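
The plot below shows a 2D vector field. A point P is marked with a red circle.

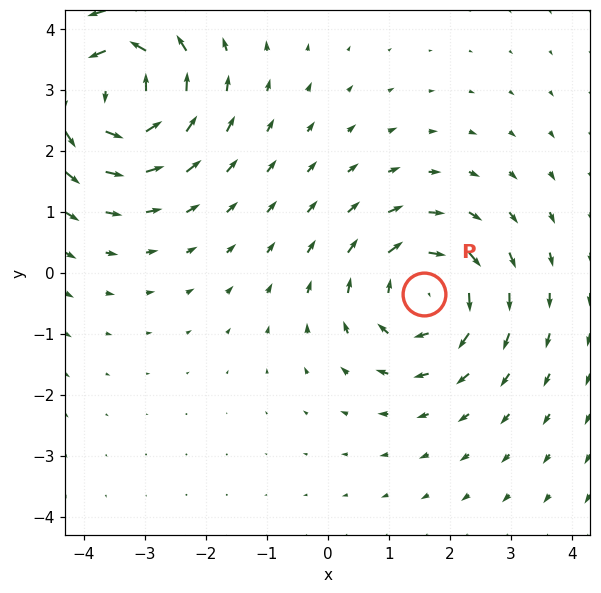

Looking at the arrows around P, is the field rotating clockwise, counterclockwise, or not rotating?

Near P at (1.6, -0.4) the arrows circulate clockwise. The curl (z-component) there is about -4; negative curl means clockwise rotation.

clockwise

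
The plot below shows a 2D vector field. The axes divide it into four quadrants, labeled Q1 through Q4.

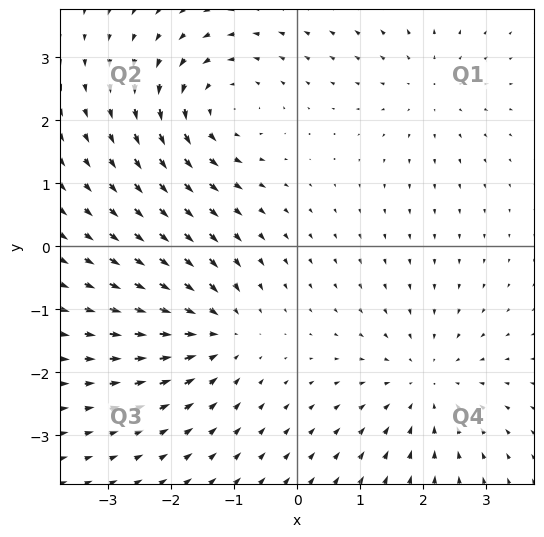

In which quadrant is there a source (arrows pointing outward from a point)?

Q1

The source sits at approximately (2.1, 2.5), which lies in quadrant Q1. The divergence there is about +3, positive as expected for a source.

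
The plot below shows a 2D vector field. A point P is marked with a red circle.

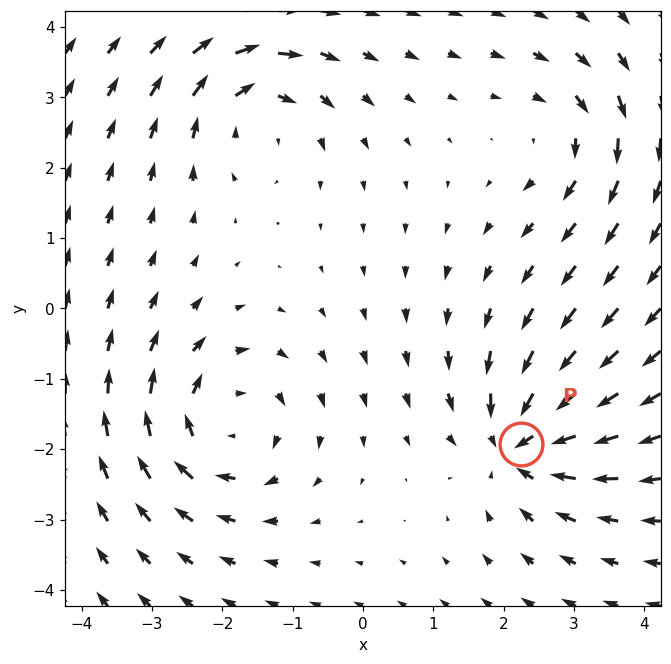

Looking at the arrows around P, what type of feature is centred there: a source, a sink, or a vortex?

sink

At P (2.2, -1.9) the arrows converge inward. Divergence about -6, curl ≈0 — negative divergence with near-zero curl is a sink.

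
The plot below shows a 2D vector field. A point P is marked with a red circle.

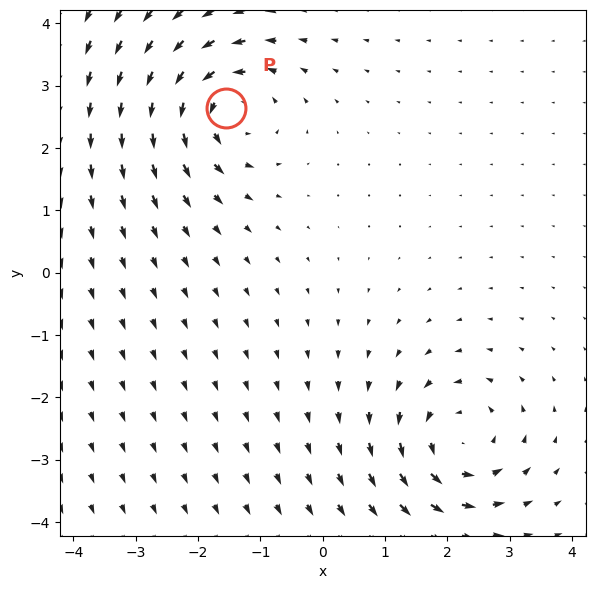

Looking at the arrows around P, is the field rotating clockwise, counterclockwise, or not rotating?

Near P at (-1.6, 2.6) the arrows circulate counterclockwise. The curl (z-component) there is about +6; positive curl means counterclockwise rotation.

counterclockwise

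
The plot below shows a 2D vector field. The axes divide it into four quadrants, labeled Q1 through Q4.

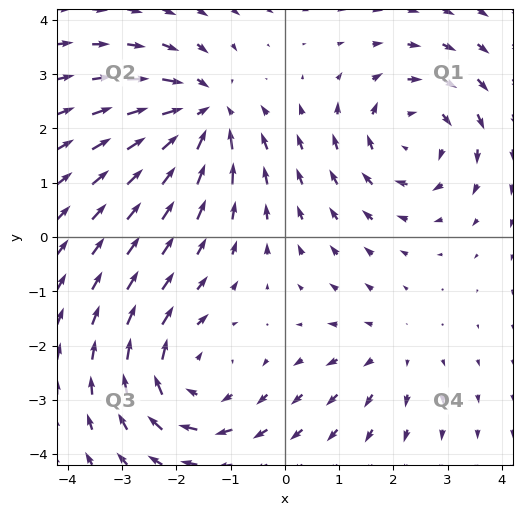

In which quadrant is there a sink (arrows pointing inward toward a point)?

The sink sits at approximately (-1.5, 2.3), which lies in quadrant Q2. The divergence there is about -5, negative as expected for a sink.

Q2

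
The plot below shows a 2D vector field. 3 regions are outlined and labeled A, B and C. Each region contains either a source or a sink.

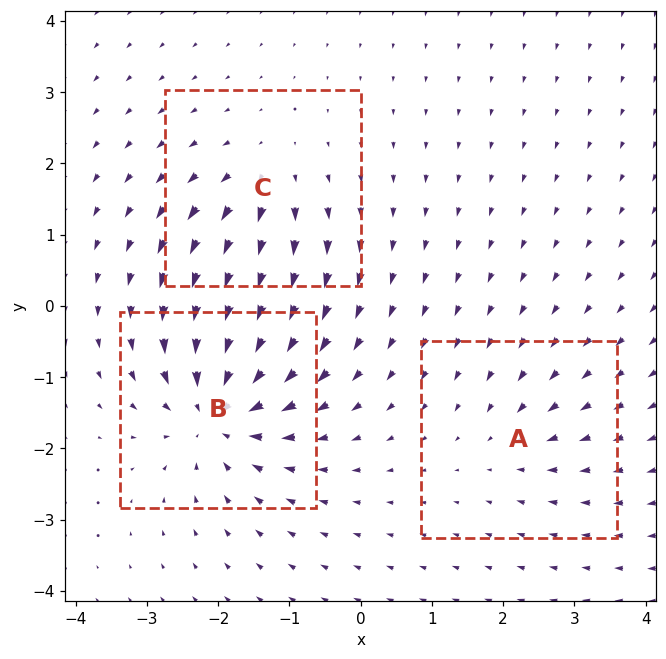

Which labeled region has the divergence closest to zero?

Divergence at each region's feature centre — A: about -2, B: about -6, C: about +3. Region A is closest to zero.

A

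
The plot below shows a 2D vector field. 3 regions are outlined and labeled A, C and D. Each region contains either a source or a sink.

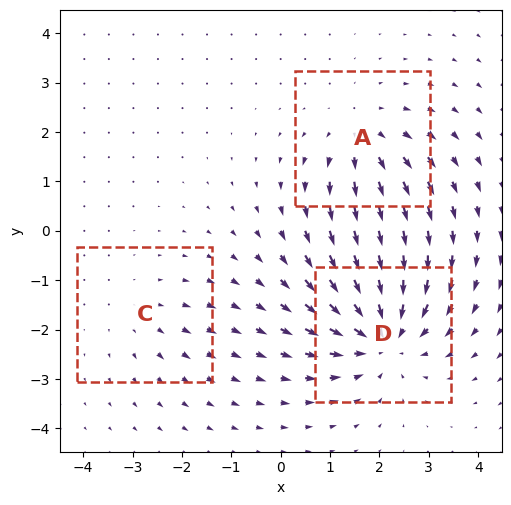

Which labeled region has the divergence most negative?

Divergence at each region's feature centre — A: about +3, C: about +2, D: about -5. Region D is most negative.

D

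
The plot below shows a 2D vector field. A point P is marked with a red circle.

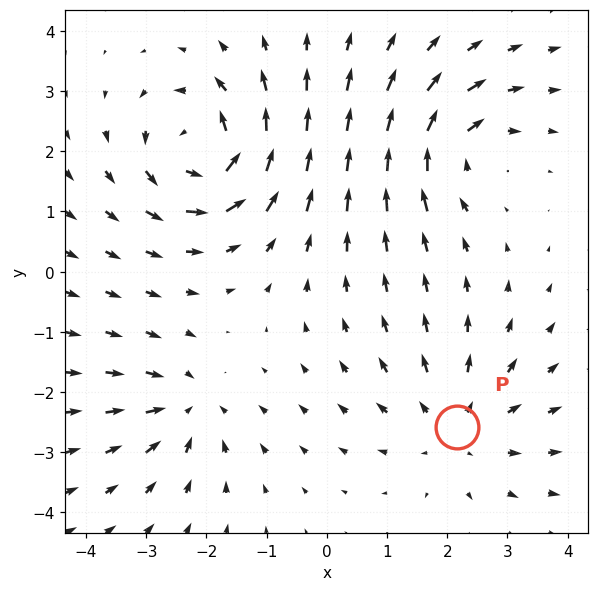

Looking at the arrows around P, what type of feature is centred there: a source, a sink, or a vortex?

At P (2.2, -2.6) the arrows spread outward. Divergence about +3, curl ≈0 — positive divergence with near-zero curl is a source.

source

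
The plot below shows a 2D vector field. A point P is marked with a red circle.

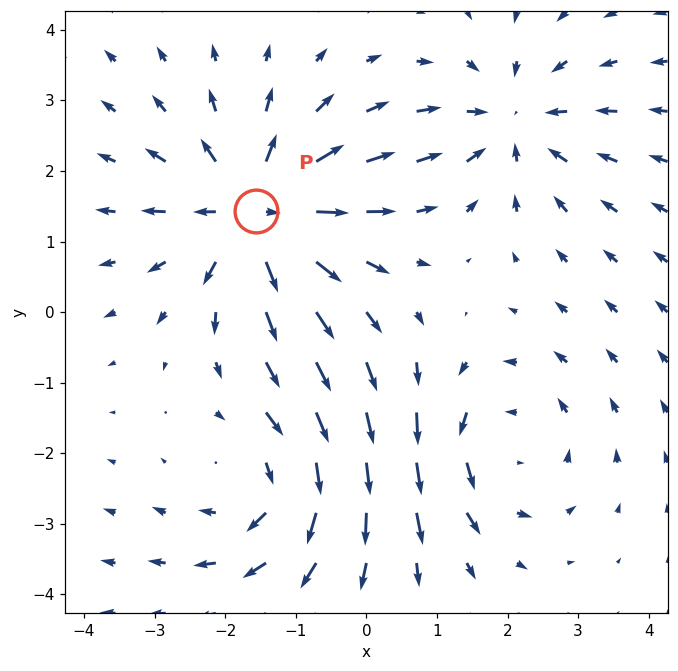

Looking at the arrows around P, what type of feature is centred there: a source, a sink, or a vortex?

source

At P (-1.6, 1.4) the arrows spread outward. Divergence about +5, curl ≈0 — positive divergence with near-zero curl is a source.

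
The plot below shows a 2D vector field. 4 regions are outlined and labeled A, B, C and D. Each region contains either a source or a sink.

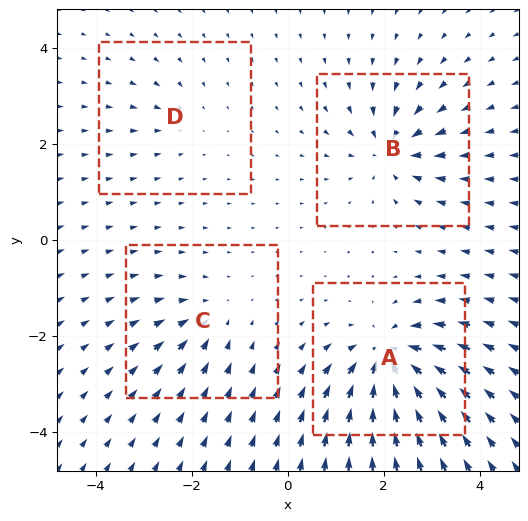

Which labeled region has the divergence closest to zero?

Divergence at each region's feature centre — A: about -9, B: about -6, C: about -4, D: about -2. Region D is closest to zero.

D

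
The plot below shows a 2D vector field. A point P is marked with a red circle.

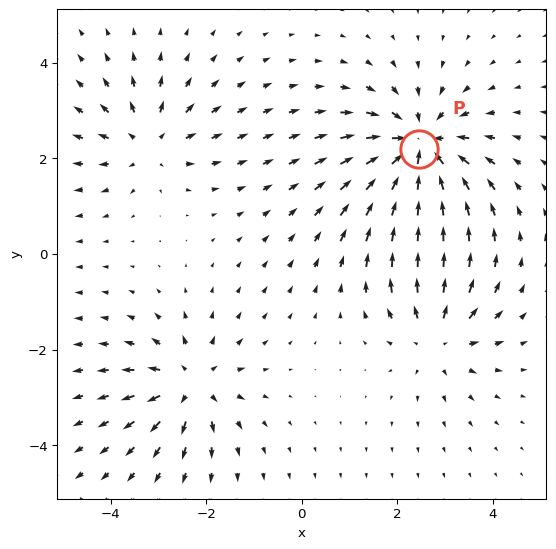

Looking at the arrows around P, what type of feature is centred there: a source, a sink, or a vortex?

sink

At P (2.4, 2.2) the arrows converge inward. Divergence about -5, curl ≈0 — negative divergence with near-zero curl is a sink.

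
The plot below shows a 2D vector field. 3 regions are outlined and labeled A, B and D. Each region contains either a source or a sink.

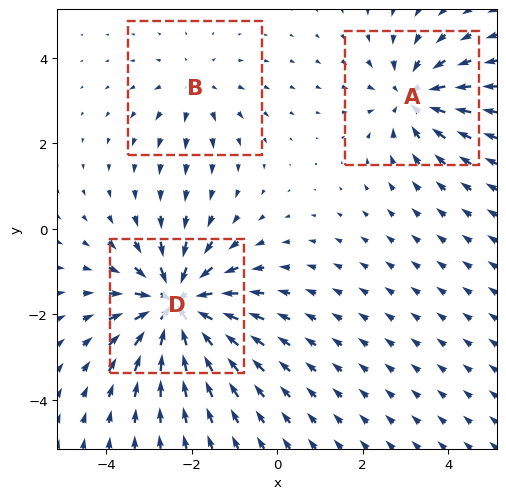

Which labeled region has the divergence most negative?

Divergence at each region's feature centre — A: about -3, B: about +2, D: about -5. Region D is most negative.

D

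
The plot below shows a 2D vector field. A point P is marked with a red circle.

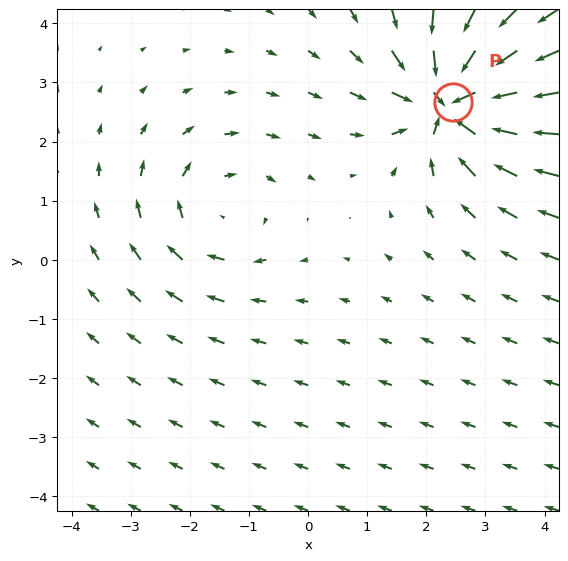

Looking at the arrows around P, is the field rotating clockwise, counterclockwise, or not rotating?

Near P at (2.5, 2.7) the arrows show no circulation. The curl there is ≈0.

not rotating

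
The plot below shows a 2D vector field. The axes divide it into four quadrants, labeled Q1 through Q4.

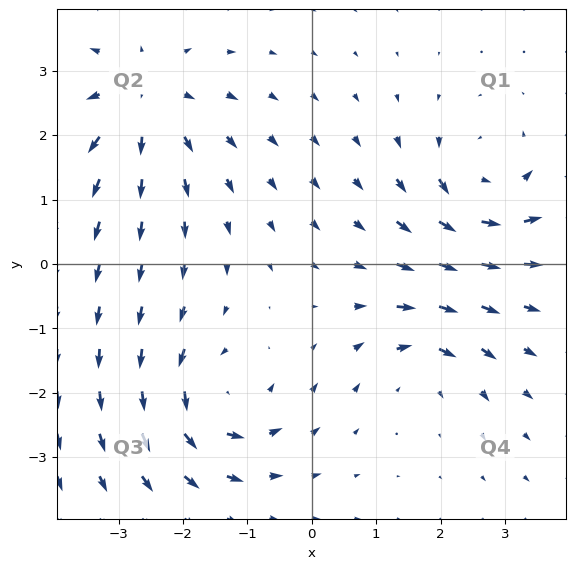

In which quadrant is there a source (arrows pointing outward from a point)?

The source sits at approximately (-2.6, 2.5), which lies in quadrant Q2. The divergence there is about +4, positive as expected for a source.

Q2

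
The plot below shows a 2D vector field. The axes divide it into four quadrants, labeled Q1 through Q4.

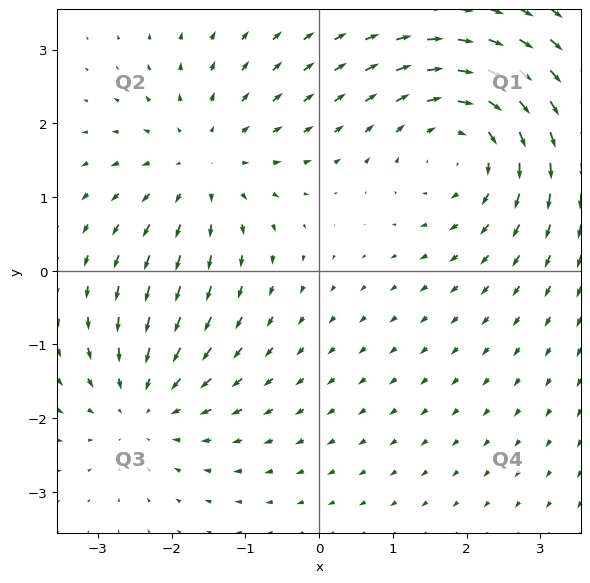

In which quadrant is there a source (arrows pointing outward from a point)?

The source sits at approximately (-1.6, 1.4), which lies in quadrant Q2. The divergence there is about +3, positive as expected for a source.

Q2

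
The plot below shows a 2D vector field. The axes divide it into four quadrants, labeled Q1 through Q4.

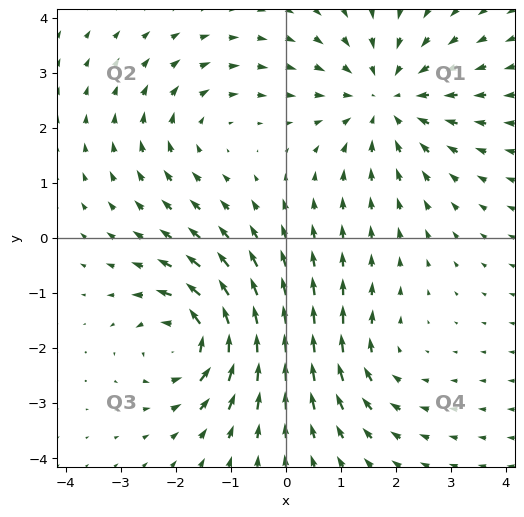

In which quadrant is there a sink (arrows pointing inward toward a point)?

The sink sits at approximately (1.8, 2.5), which lies in quadrant Q1. The divergence there is about -4, negative as expected for a sink.

Q1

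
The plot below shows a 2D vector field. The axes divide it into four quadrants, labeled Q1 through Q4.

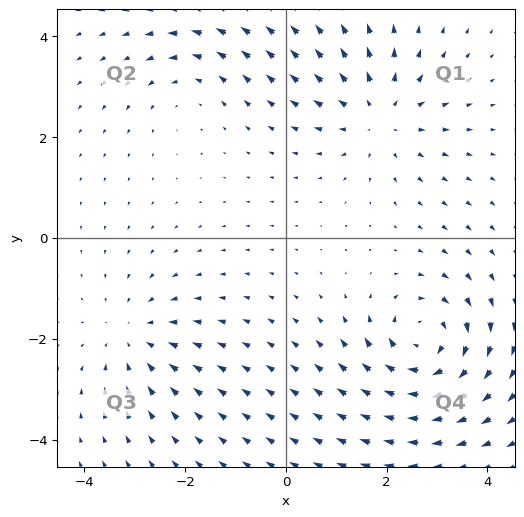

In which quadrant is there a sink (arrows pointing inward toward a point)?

The sink sits at approximately (-3.0, -2.0), which lies in quadrant Q3. The divergence there is about -3, negative as expected for a sink.

Q3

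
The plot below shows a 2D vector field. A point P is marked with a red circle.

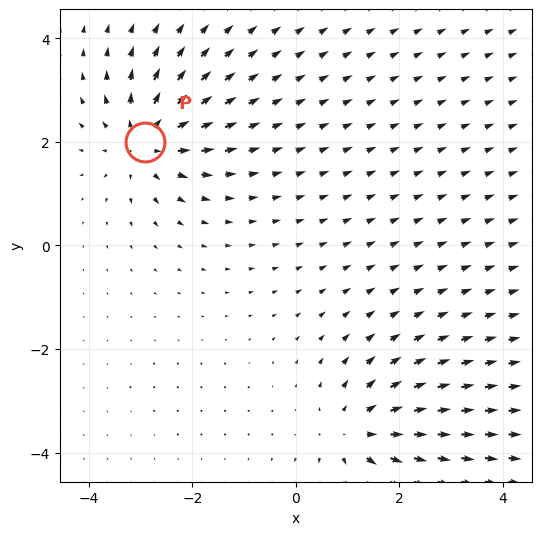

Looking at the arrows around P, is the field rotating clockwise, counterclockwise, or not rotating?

Near P at (-2.9, 2.0) the arrows show no circulation. The curl there is ≈0.

not rotating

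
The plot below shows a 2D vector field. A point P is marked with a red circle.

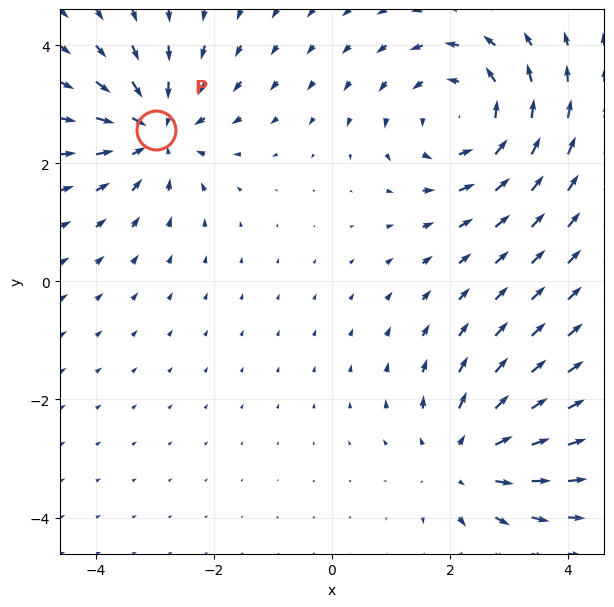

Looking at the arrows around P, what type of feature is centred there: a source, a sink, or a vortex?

At P (-3.0, 2.6) the arrows converge inward. Divergence about -3, curl ≈0 — negative divergence with near-zero curl is a sink.

sink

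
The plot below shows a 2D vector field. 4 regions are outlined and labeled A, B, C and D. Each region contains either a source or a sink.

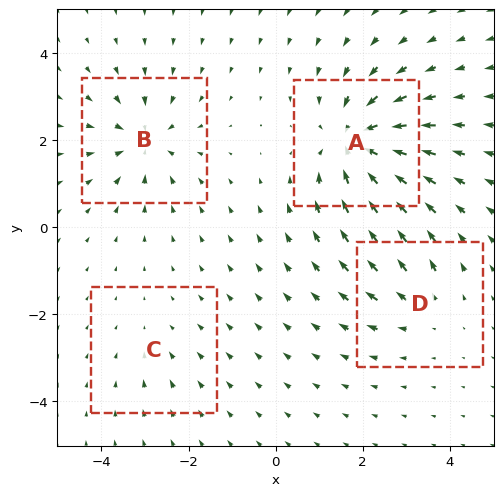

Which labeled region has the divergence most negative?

A

Divergence at each region's feature centre — A: about -8, B: about -5, C: about -2, D: about +4. Region A is most negative.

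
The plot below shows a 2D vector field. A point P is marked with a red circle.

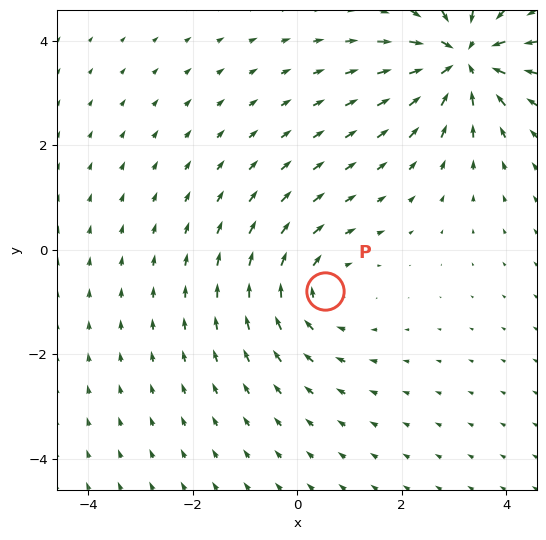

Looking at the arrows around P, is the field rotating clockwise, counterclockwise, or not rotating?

Near P at (0.5, -0.8) the arrows circulate clockwise. The curl (z-component) there is about -2; negative curl means clockwise rotation.

clockwise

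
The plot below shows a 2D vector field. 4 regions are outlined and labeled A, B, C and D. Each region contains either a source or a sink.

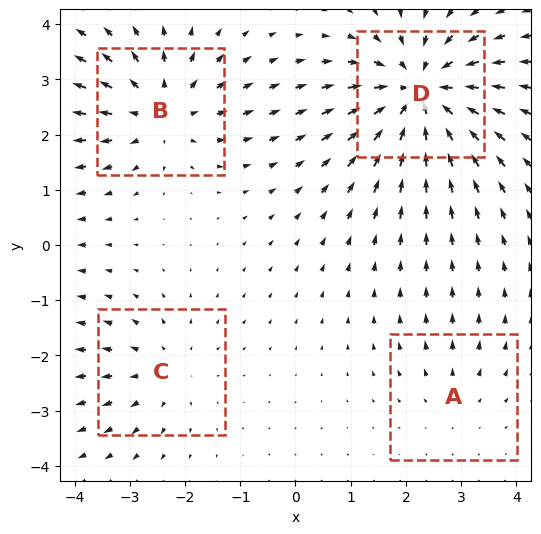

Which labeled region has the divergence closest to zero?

Divergence at each region's feature centre — A: about +2, B: about +5, C: about +3, D: about -7. Region A is closest to zero.

A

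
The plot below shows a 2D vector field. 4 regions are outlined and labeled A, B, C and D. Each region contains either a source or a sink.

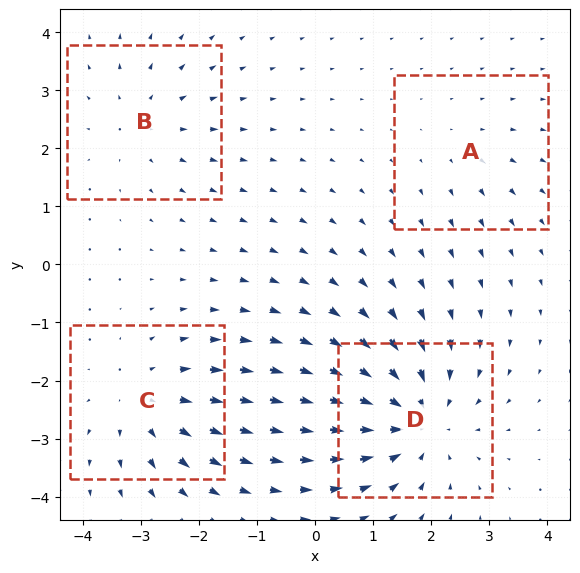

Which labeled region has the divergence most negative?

D

Divergence at each region's feature centre — A: about +2, B: about +3, C: about +4, D: about -6. Region D is most negative.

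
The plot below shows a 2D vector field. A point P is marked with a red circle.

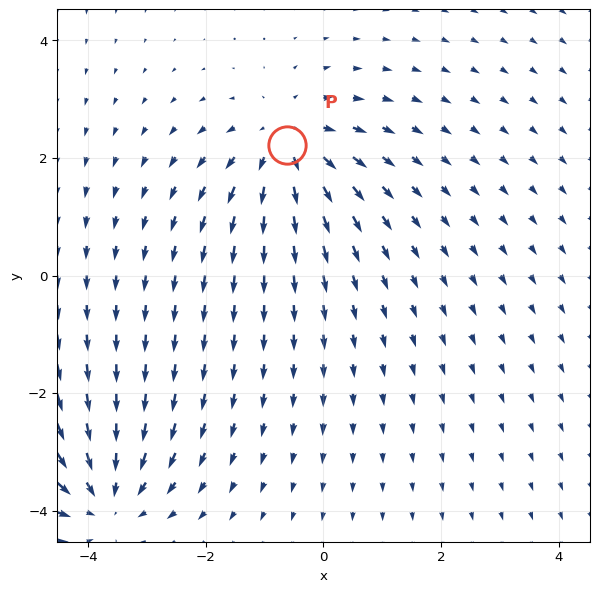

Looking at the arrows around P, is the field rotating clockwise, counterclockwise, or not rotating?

not rotating

Near P at (-0.6, 2.2) the arrows show no circulation. The curl there is ≈0.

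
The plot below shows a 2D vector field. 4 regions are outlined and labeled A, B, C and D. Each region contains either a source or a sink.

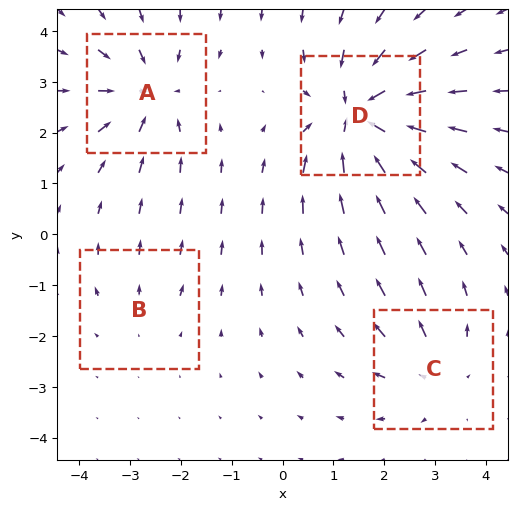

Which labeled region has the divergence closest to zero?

B

Divergence at each region's feature centre — A: about -5, B: about +2, C: about +4, D: about -8. Region B is closest to zero.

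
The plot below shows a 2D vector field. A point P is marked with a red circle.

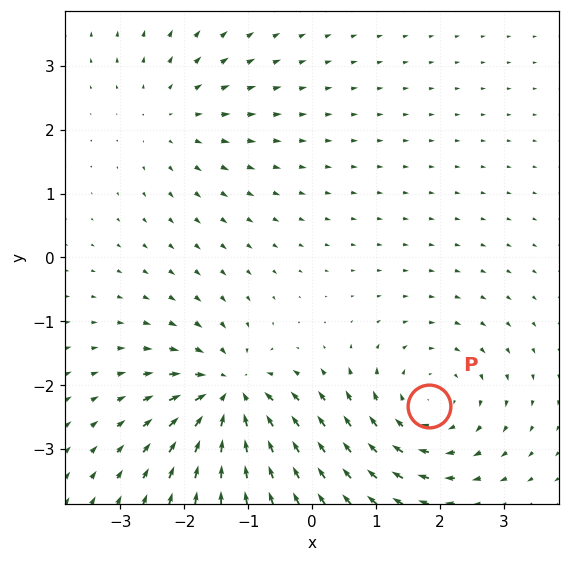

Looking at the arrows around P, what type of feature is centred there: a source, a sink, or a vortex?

vortex

At P (1.8, -2.3) the arrows circulate clockwise. Divergence ≈0, curl about -3 — near-zero divergence with nonzero curl is a vortex.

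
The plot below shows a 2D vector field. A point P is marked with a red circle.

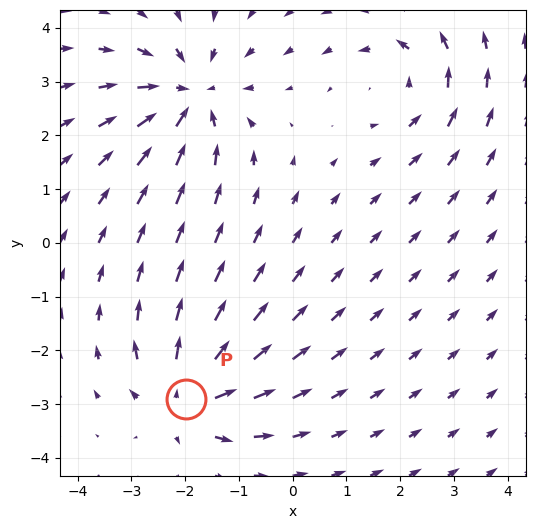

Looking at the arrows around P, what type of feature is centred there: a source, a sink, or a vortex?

source

At P (-2.0, -2.9) the arrows spread outward. Divergence about +5, curl ≈0 — positive divergence with near-zero curl is a source.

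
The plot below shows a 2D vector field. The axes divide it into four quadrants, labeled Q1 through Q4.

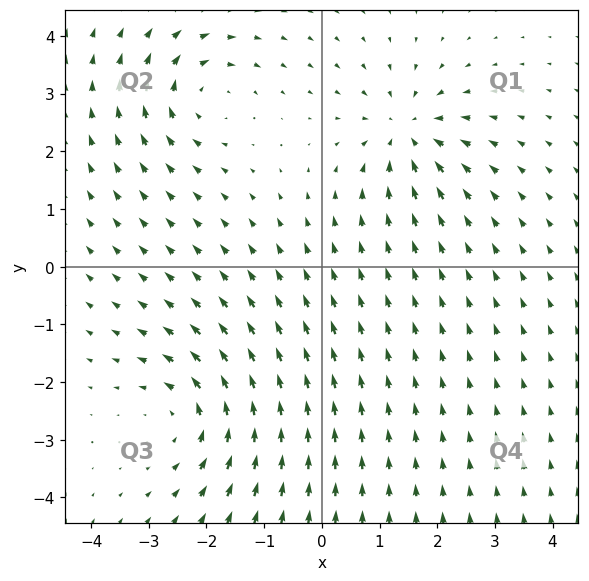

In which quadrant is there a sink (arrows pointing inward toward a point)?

The sink sits at approximately (1.5, 2.3), which lies in quadrant Q1. The divergence there is about -4, negative as expected for a sink.

Q1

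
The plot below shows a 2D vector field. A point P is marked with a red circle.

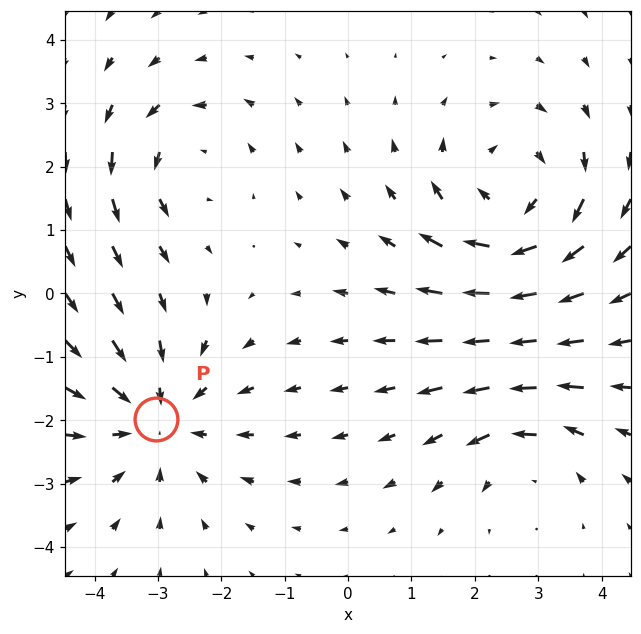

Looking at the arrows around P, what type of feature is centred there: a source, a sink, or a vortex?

At P (-3.0, -2.0) the arrows converge inward. Divergence about -3, curl ≈0 — negative divergence with near-zero curl is a sink.

sink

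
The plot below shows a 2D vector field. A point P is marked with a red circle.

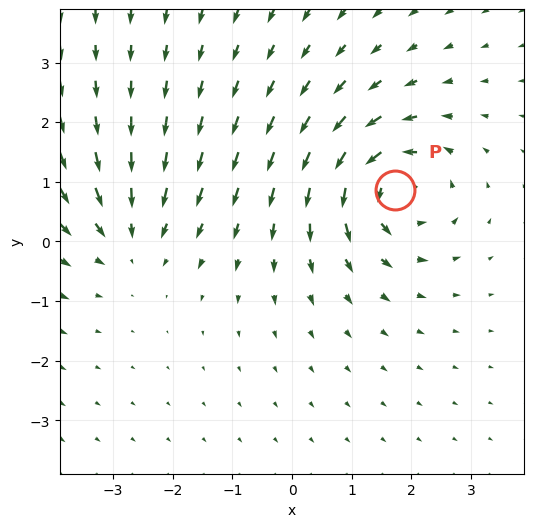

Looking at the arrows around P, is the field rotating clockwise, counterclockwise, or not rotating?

Near P at (1.7, 0.9) the arrows circulate counterclockwise. The curl (z-component) there is about +4; positive curl means counterclockwise rotation.

counterclockwise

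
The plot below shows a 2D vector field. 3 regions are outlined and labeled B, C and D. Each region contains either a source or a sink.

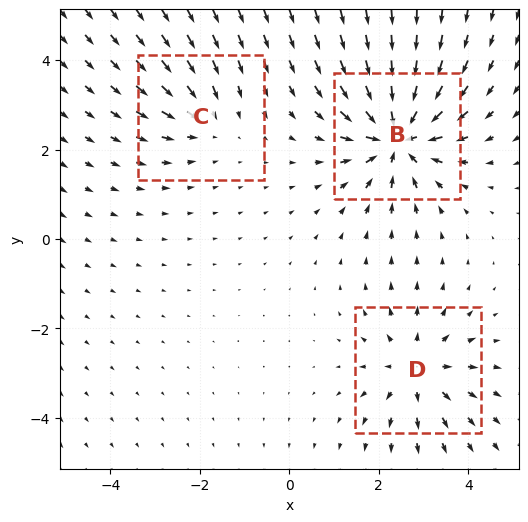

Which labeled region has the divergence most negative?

B

Divergence at each region's feature centre — B: about -6, C: about -2, D: about +4. Region B is most negative.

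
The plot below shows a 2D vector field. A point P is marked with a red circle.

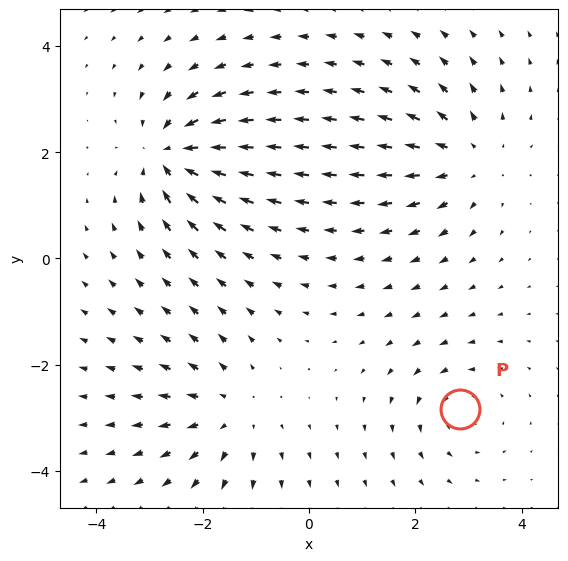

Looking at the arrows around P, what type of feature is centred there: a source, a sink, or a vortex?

At P (2.8, -2.8) the arrows circulate counterclockwise. Divergence ≈0, curl about +3 — near-zero divergence with nonzero curl is a vortex.

vortex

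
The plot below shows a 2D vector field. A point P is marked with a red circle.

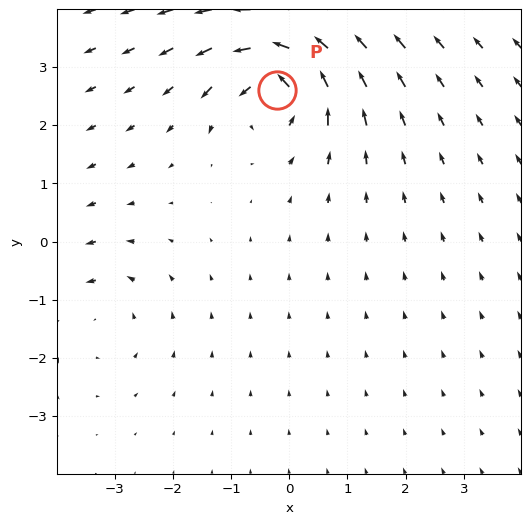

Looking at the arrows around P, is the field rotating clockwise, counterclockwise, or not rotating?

counterclockwise

Near P at (-0.2, 2.6) the arrows circulate counterclockwise. The curl (z-component) there is about +6; positive curl means counterclockwise rotation.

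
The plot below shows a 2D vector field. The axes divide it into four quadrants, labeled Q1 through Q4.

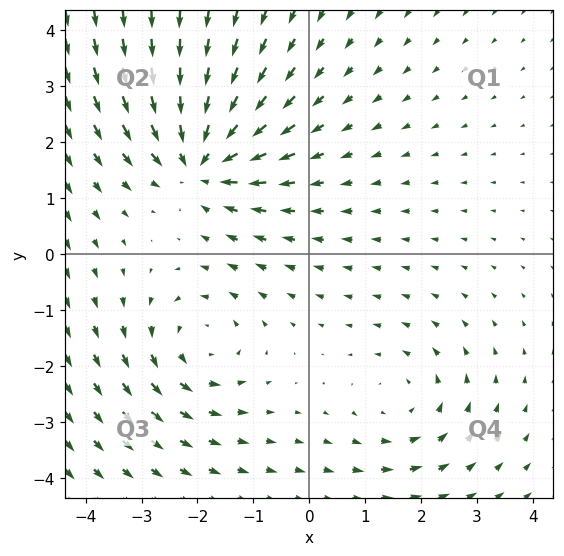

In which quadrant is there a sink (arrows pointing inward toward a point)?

The sink sits at approximately (-1.9, 1.7), which lies in quadrant Q2. The divergence there is about -6, negative as expected for a sink.

Q2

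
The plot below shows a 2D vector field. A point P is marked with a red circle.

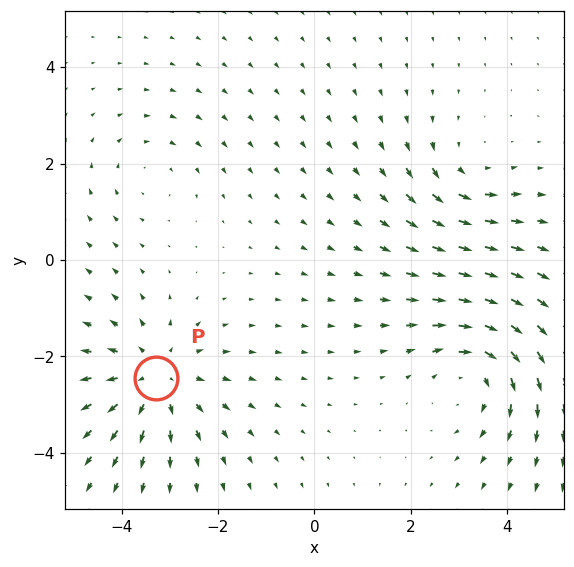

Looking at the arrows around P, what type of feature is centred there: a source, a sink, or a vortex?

At P (-3.3, -2.4) the arrows spread outward. Divergence about +4, curl ≈0 — positive divergence with near-zero curl is a source.

source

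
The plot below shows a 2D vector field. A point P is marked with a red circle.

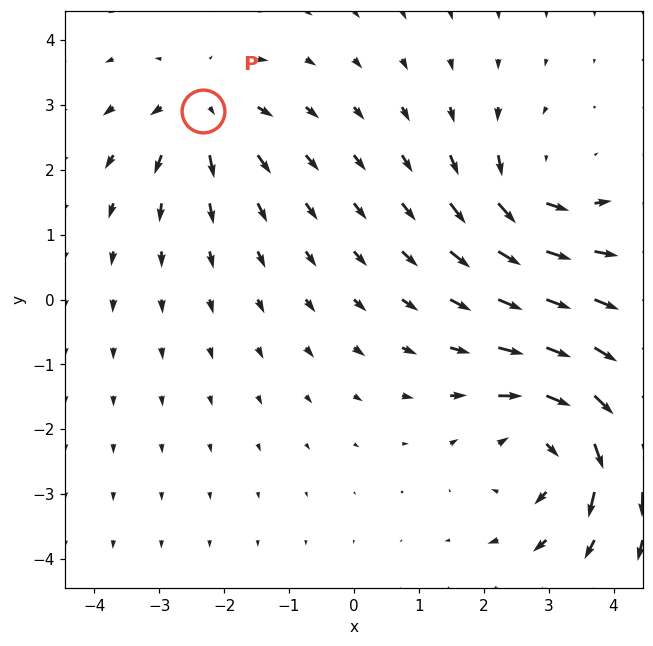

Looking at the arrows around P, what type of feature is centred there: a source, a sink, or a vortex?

At P (-2.3, 2.9) the arrows spread outward. Divergence about +4, curl ≈0 — positive divergence with near-zero curl is a source.

source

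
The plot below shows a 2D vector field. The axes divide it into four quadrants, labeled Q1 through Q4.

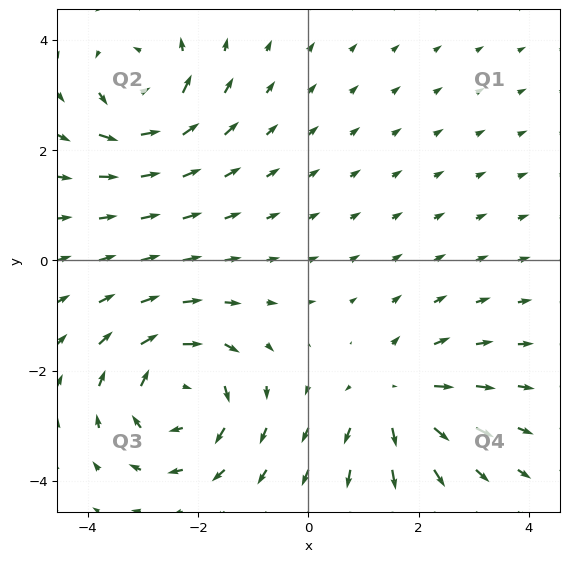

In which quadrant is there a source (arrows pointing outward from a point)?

Q4

The source sits at approximately (1.6, -2.5), which lies in quadrant Q4. The divergence there is about +3, positive as expected for a source.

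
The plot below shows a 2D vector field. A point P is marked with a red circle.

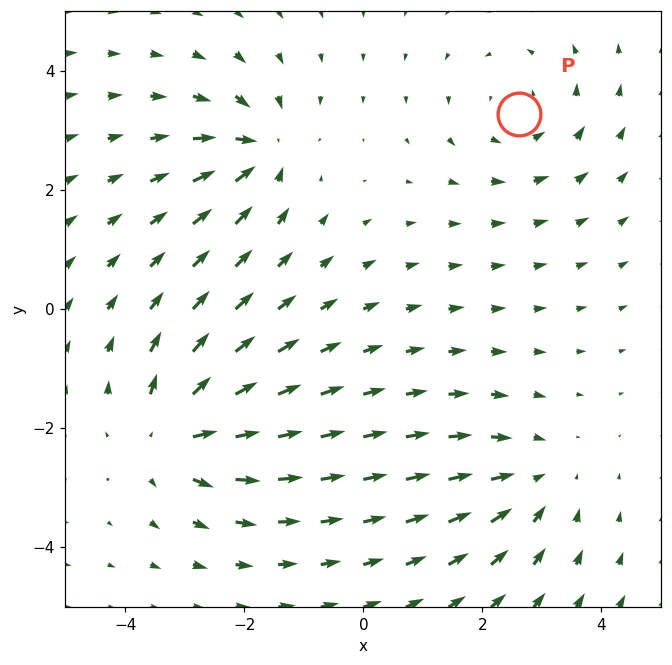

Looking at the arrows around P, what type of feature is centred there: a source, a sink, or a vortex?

At P (2.6, 3.3) the arrows circulate counterclockwise. Divergence ≈0, curl about +3 — near-zero divergence with nonzero curl is a vortex.

vortex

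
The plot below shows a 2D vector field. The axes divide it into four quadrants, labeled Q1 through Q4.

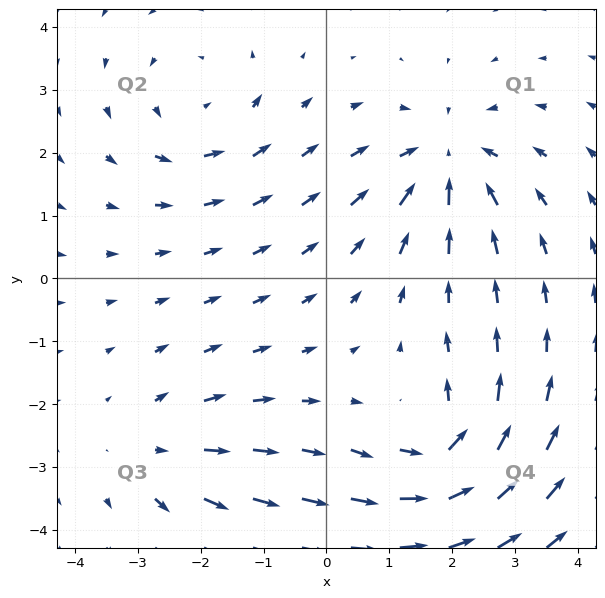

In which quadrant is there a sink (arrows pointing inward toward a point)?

The sink sits at approximately (1.9, 1.9), which lies in quadrant Q1. The divergence there is about -4, negative as expected for a sink.

Q1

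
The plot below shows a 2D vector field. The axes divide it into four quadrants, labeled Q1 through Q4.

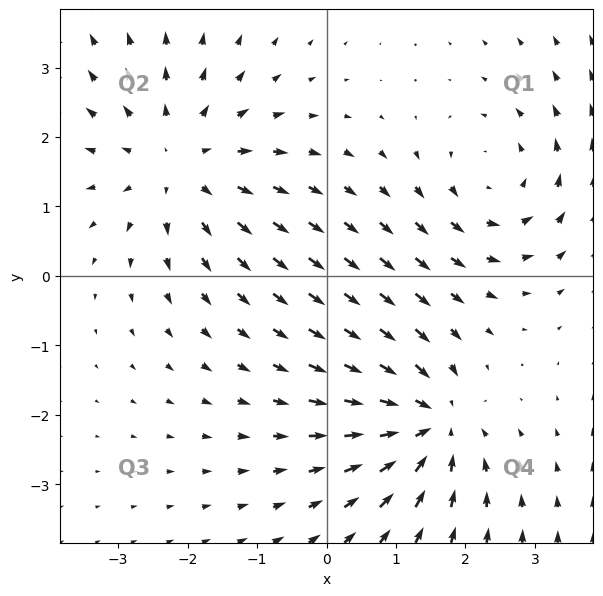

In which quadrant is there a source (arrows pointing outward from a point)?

The source sits at approximately (-2.1, 1.6), which lies in quadrant Q2. The divergence there is about +4, positive as expected for a source.

Q2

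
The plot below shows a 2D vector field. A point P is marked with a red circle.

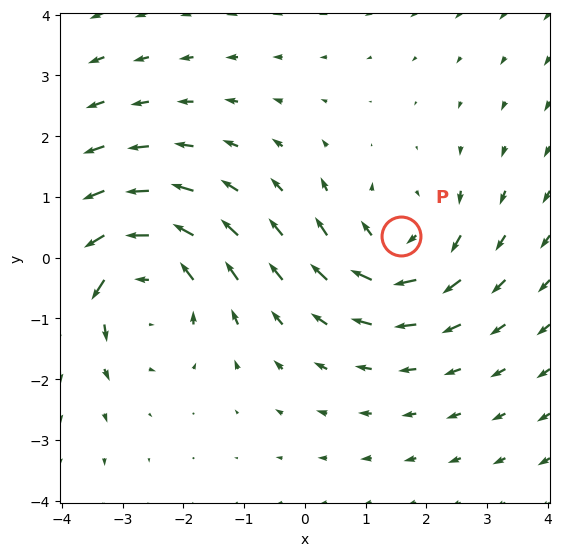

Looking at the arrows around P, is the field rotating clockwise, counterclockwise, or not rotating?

clockwise

Near P at (1.6, 0.3) the arrows circulate clockwise. The curl (z-component) there is about -3; negative curl means clockwise rotation.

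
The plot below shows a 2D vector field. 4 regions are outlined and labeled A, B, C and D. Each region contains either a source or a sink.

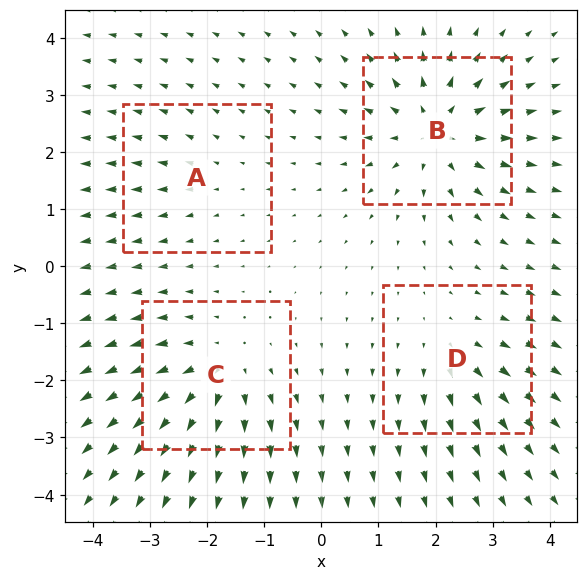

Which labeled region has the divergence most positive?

Divergence at each region's feature centre — A: about +2, B: about +7, C: about +5, D: about +4. Region B is most positive.

B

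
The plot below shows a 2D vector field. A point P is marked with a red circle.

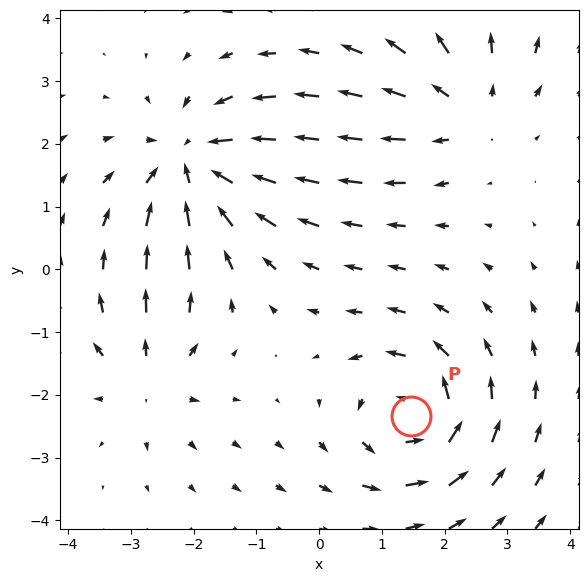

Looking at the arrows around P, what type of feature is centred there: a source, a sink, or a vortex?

At P (1.5, -2.3) the arrows circulate counterclockwise. Divergence ≈0, curl about +6 — near-zero divergence with nonzero curl is a vortex.

vortex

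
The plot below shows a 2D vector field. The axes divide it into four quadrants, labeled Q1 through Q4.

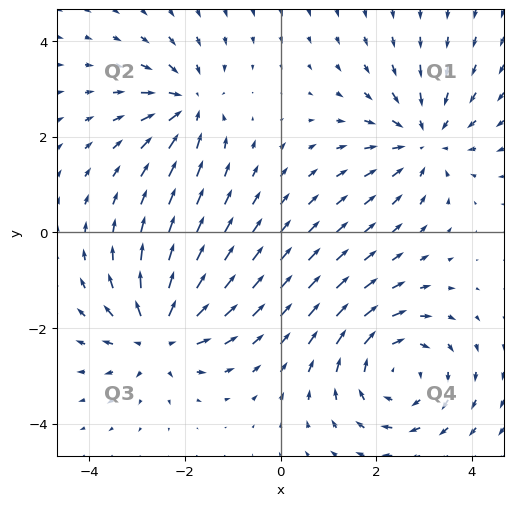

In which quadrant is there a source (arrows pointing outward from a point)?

The source sits at approximately (-2.5, -2.2), which lies in quadrant Q3. The divergence there is about +5, positive as expected for a source.

Q3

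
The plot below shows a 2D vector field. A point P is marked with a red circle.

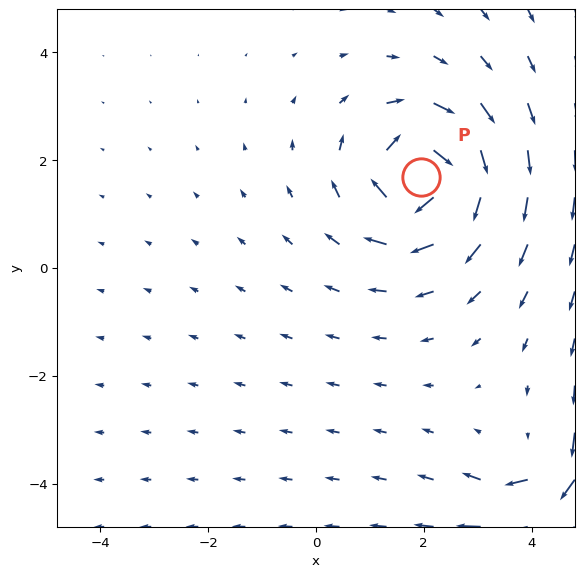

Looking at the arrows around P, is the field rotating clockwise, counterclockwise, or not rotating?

Near P at (2.0, 1.7) the arrows circulate clockwise. The curl (z-component) there is about -6; negative curl means clockwise rotation.

clockwise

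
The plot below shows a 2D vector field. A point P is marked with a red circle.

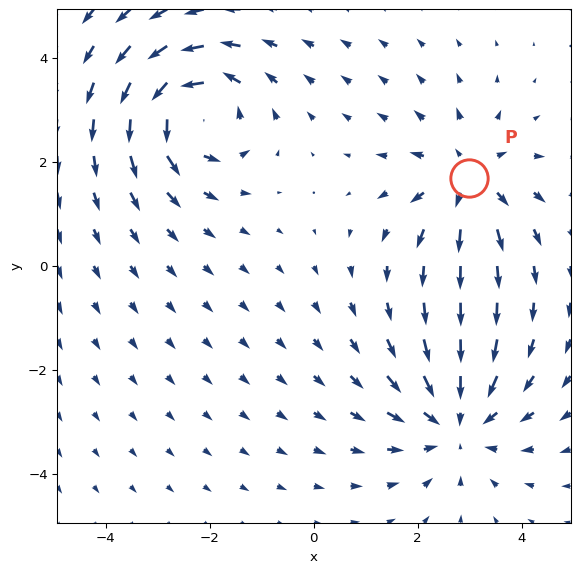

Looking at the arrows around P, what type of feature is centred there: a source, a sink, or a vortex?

At P (3.0, 1.7) the arrows spread outward. Divergence about +4, curl ≈0 — positive divergence with near-zero curl is a source.

source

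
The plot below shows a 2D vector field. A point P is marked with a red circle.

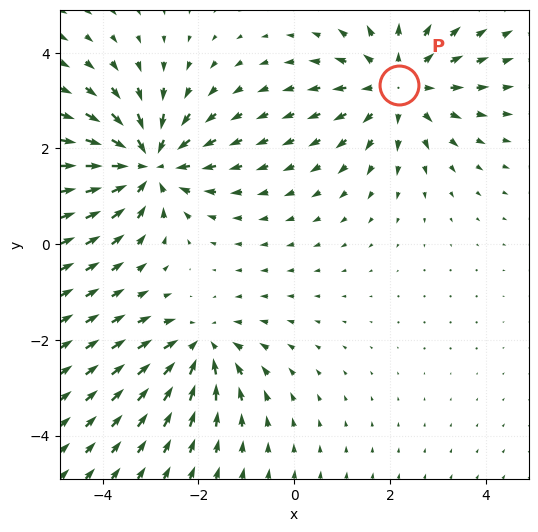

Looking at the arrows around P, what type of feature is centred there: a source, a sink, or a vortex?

At P (2.2, 3.3) the arrows spread outward. Divergence about +4, curl ≈0 — positive divergence with near-zero curl is a source.

source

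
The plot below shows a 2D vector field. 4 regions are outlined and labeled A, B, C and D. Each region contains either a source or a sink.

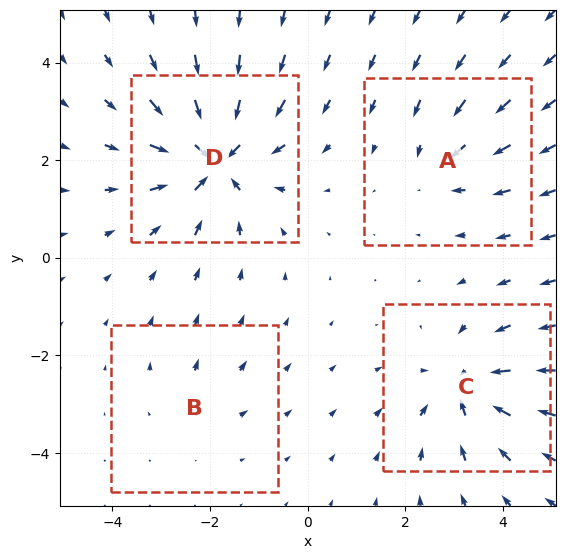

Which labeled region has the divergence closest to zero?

B

Divergence at each region's feature centre — A: about -3, B: about +2, C: about -5, D: about -8. Region B is closest to zero.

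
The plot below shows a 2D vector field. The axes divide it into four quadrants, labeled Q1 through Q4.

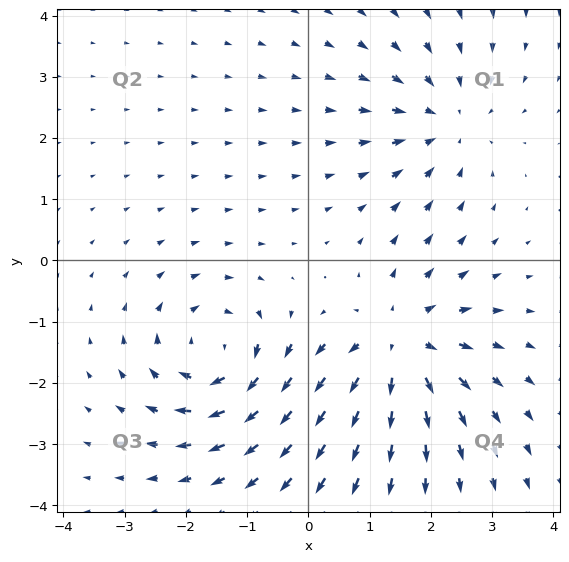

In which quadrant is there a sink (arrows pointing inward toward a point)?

Q1

The sink sits at approximately (2.3, 2.3), which lies in quadrant Q1. The divergence there is about -3, negative as expected for a sink.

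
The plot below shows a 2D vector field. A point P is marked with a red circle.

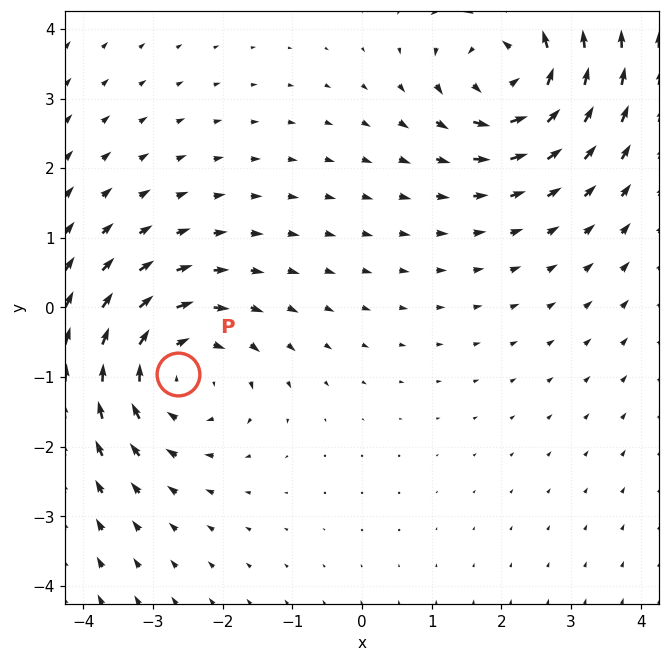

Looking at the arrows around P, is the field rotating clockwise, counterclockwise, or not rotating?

clockwise

Near P at (-2.6, -1.0) the arrows circulate clockwise. The curl (z-component) there is about -3; negative curl means clockwise rotation.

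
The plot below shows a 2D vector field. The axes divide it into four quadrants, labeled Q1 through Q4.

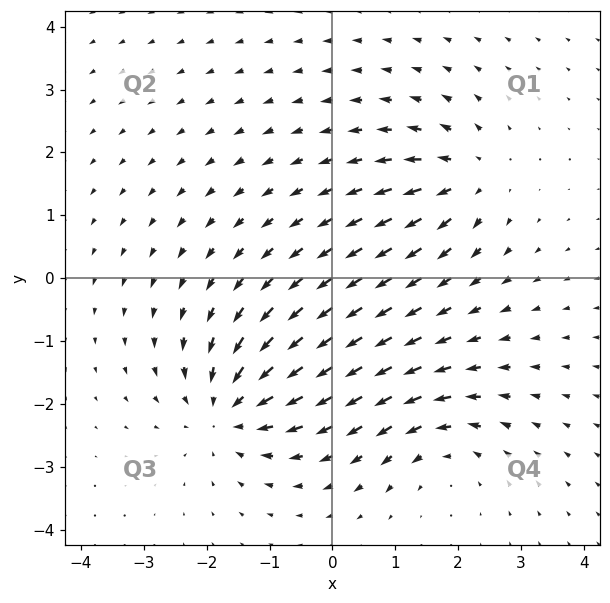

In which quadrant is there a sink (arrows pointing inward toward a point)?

Q3

The sink sits at approximately (-1.6, -2.1), which lies in quadrant Q3. The divergence there is about -5, negative as expected for a sink.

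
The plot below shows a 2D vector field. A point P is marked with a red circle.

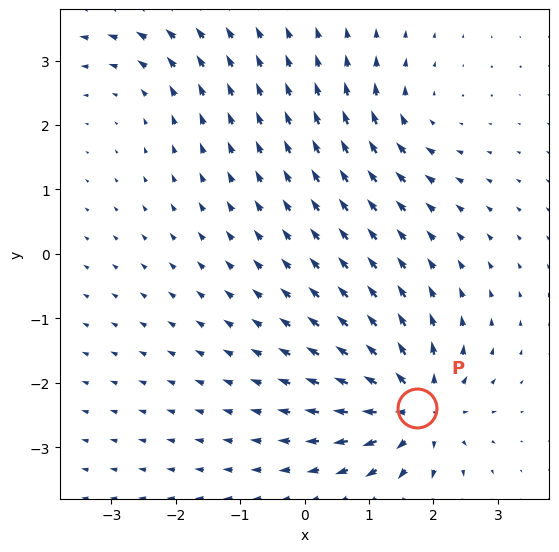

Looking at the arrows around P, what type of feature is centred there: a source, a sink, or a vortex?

source

At P (1.7, -2.4) the arrows spread outward. Divergence about +7, curl ≈0 — positive divergence with near-zero curl is a source.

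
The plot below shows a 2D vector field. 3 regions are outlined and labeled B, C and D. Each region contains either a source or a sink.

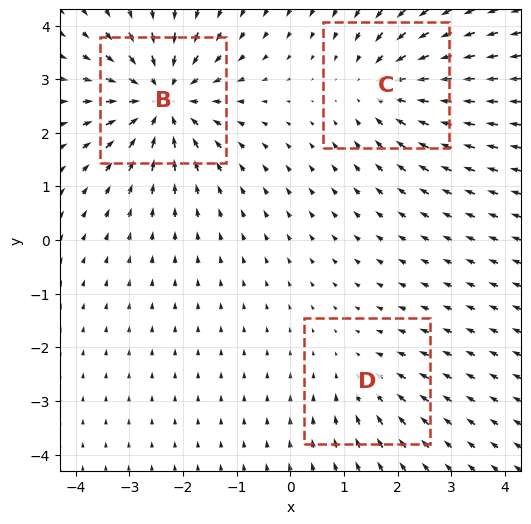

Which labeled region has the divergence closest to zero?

Divergence at each region's feature centre — B: about -5, C: about -3, D: about -2. Region D is closest to zero.

D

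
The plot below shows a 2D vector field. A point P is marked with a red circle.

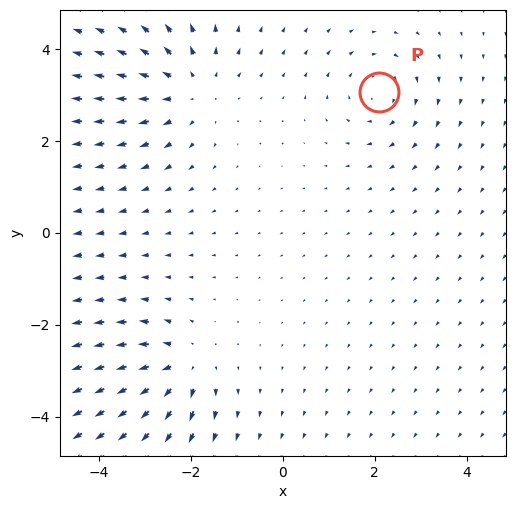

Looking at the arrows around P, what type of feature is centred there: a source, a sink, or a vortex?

vortex

At P (2.1, 3.1) the arrows circulate clockwise. Divergence ≈0, curl about -3 — near-zero divergence with nonzero curl is a vortex.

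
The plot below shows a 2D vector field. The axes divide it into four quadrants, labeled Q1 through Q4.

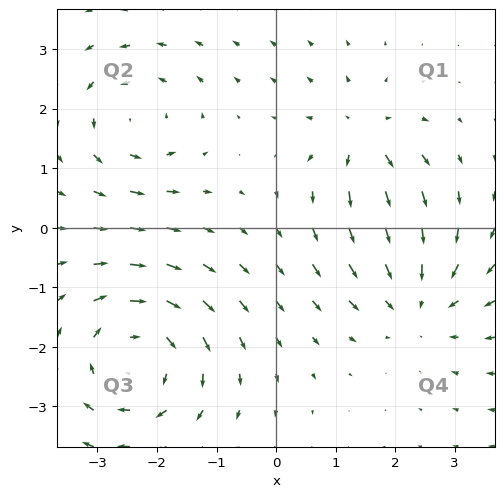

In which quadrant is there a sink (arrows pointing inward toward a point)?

The sink sits at approximately (2.4, -1.2), which lies in quadrant Q4. The divergence there is about -3, negative as expected for a sink.

Q4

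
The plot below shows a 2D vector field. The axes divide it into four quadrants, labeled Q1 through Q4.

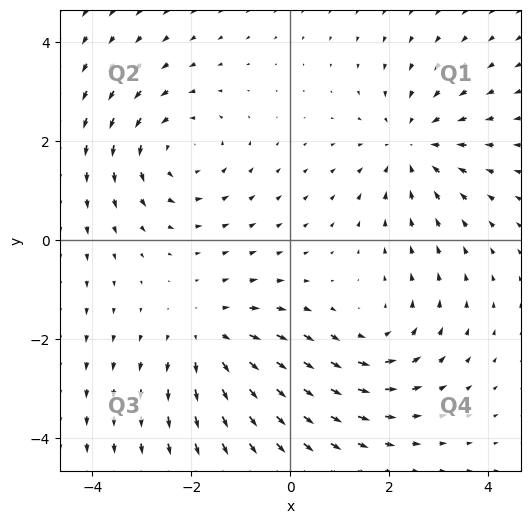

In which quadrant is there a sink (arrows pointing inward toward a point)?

Q1

The sink sits at approximately (2.5, 1.9), which lies in quadrant Q1. The divergence there is about -4, negative as expected for a sink.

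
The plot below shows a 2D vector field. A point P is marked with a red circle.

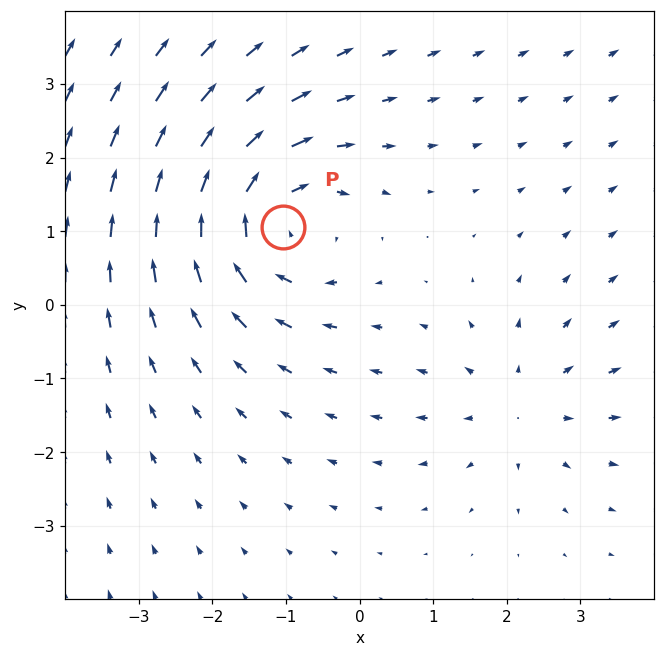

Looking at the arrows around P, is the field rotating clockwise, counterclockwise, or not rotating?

Near P at (-1.0, 1.1) the arrows circulate clockwise. The curl (z-component) there is about -5; negative curl means clockwise rotation.

clockwise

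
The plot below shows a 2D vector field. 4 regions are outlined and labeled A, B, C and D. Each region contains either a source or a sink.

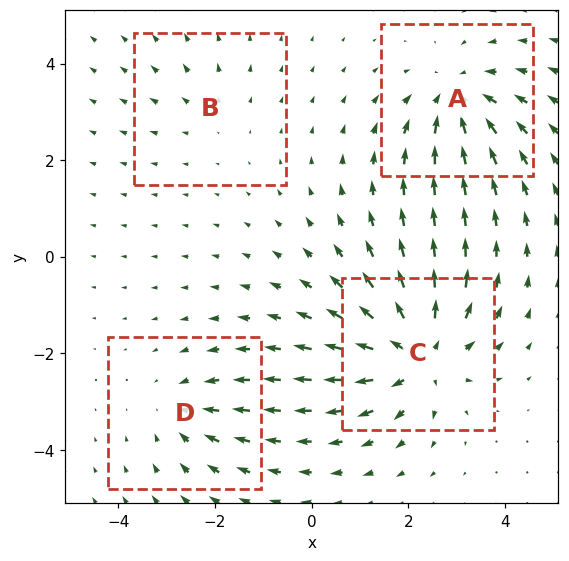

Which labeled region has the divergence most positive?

Divergence at each region's feature centre — A: about -5, B: about +2, C: about +6, D: about -3. Region C is most positive.

C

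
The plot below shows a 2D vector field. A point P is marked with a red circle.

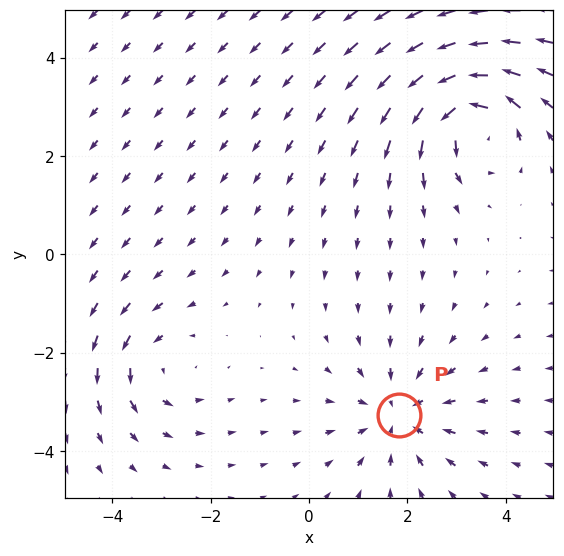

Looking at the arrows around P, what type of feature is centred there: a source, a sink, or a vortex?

sink

At P (1.8, -3.3) the arrows converge inward. Divergence about -4, curl ≈0 — negative divergence with near-zero curl is a sink.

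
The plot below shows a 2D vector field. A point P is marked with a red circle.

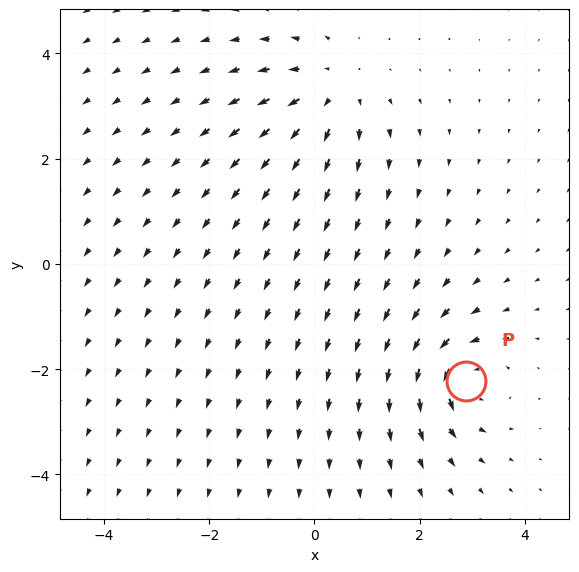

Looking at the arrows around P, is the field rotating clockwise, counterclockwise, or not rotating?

counterclockwise

Near P at (2.9, -2.2) the arrows circulate counterclockwise. The curl (z-component) there is about +6; positive curl means counterclockwise rotation.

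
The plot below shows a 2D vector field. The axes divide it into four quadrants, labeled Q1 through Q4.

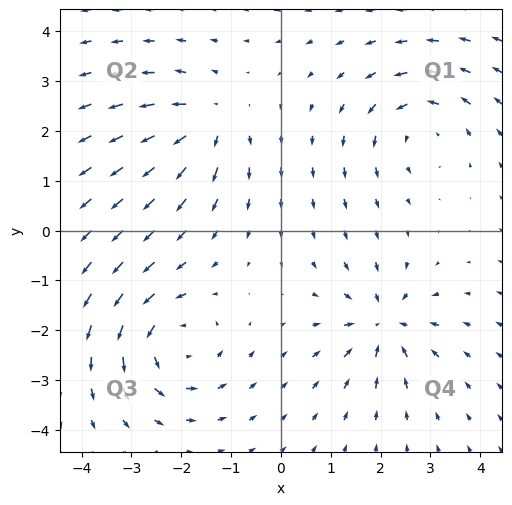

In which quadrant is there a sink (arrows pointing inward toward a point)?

Q4

The sink sits at approximately (2.1, -1.9), which lies in quadrant Q4. The divergence there is about -5, negative as expected for a sink.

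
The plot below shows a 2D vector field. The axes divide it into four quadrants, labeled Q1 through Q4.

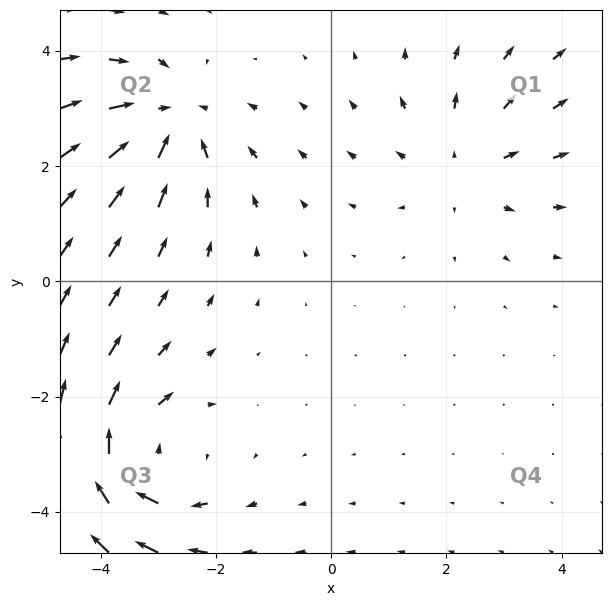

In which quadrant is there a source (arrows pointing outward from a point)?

The source sits at approximately (2.3, 2.0), which lies in quadrant Q1. The divergence there is about +2, positive as expected for a source.

Q1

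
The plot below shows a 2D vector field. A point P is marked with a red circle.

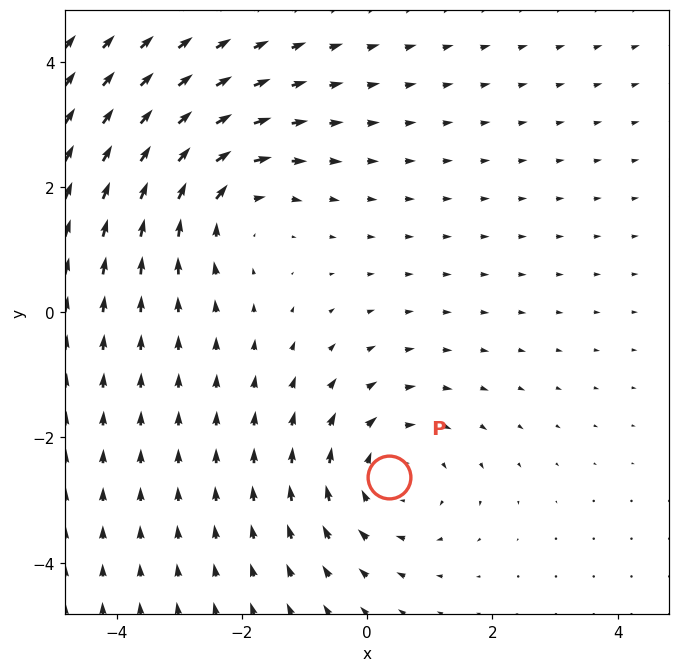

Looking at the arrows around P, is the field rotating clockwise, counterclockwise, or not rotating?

clockwise

Near P at (0.3, -2.6) the arrows circulate clockwise. The curl (z-component) there is about -3; negative curl means clockwise rotation.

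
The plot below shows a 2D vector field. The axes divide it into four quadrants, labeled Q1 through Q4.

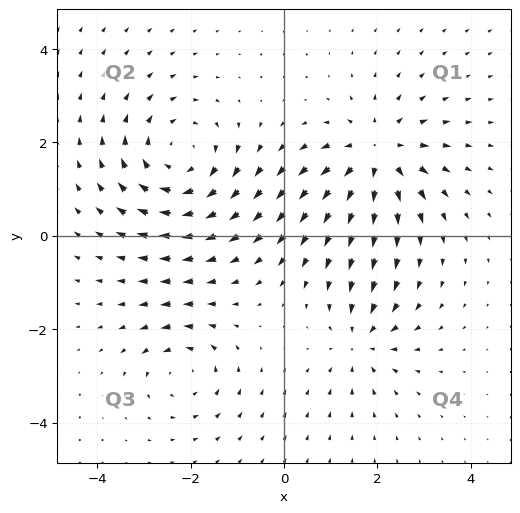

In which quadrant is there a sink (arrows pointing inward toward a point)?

Q4

The sink sits at approximately (1.7, -2.2), which lies in quadrant Q4. The divergence there is about -3, negative as expected for a sink.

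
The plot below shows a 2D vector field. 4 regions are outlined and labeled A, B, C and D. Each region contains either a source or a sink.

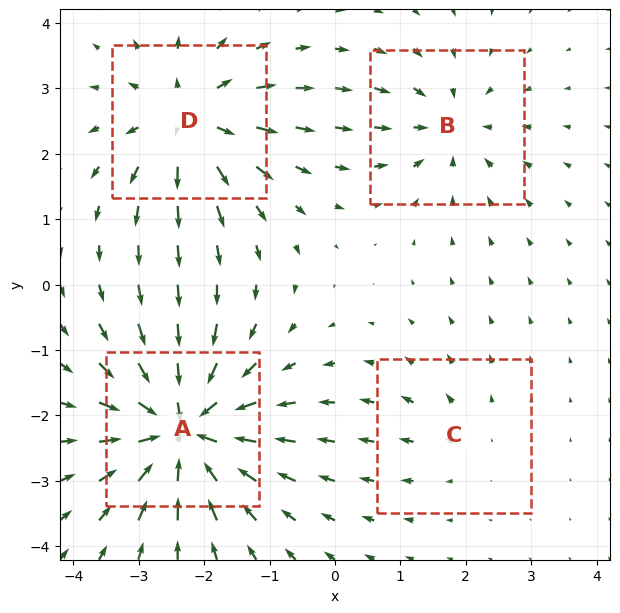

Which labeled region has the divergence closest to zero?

Divergence at each region's feature centre — A: about -8, B: about -4, C: about +2, D: about +6. Region C is closest to zero.

C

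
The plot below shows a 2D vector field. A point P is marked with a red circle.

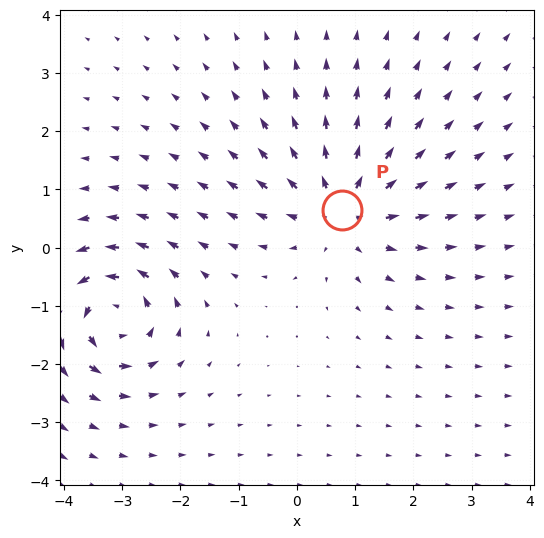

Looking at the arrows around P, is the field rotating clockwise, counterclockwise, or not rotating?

not rotating

Near P at (0.8, 0.6) the arrows show no circulation. The curl there is ≈0.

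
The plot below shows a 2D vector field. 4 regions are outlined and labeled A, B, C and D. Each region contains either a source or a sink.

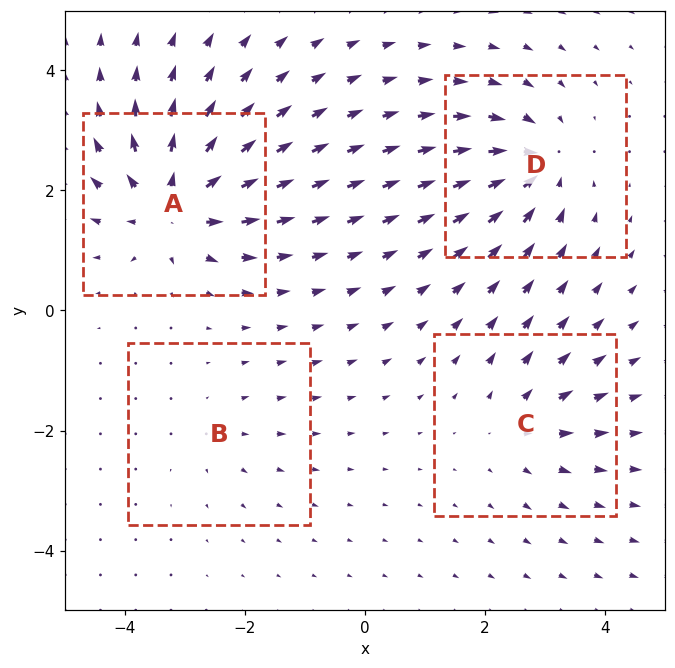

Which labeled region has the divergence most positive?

A

Divergence at each region's feature centre — A: about +7, B: about +2, C: about +4, D: about -6. Region A is most positive.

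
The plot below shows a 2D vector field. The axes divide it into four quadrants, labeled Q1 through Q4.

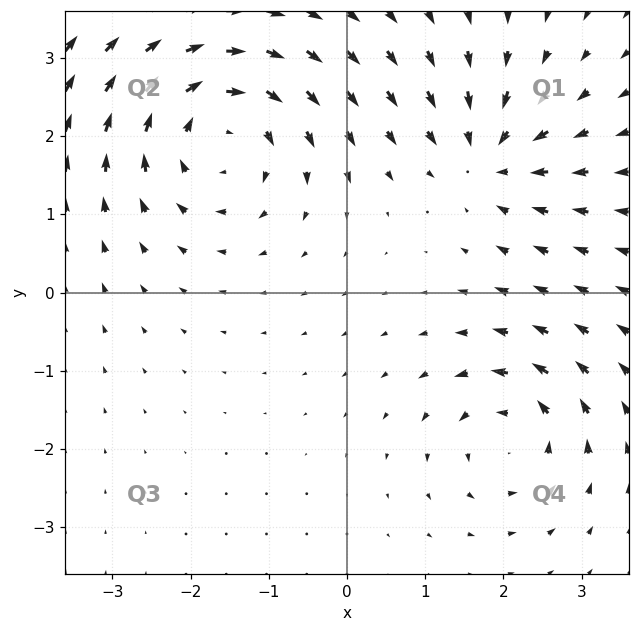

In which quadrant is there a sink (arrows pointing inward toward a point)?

Q1

The sink sits at approximately (1.8, 1.7), which lies in quadrant Q1. The divergence there is about -4, negative as expected for a sink.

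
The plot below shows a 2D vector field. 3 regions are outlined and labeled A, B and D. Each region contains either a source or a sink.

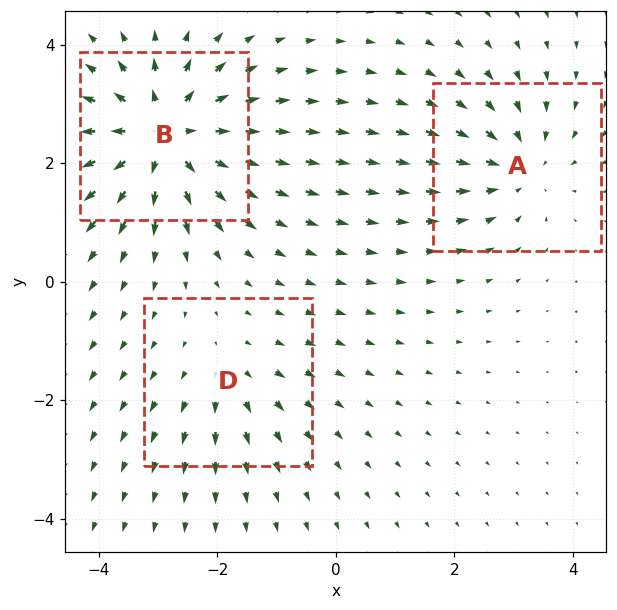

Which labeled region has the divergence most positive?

Divergence at each region's feature centre — A: about -3, B: about +5, D: about +2. Region B is most positive.

B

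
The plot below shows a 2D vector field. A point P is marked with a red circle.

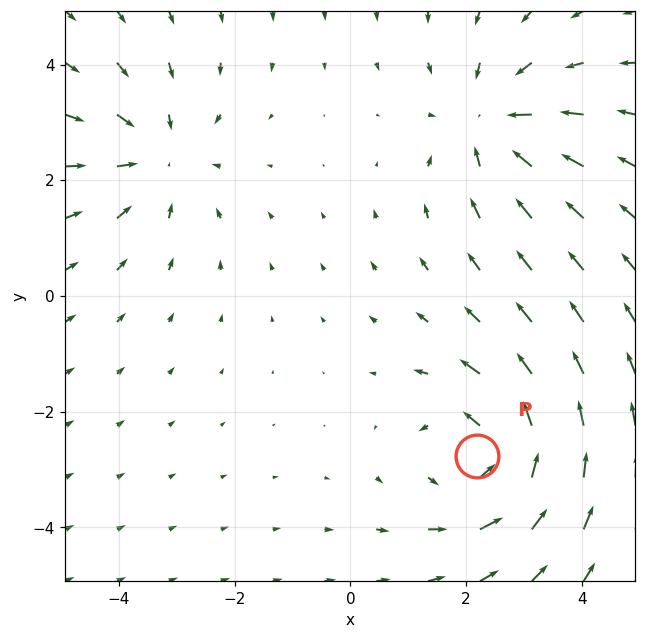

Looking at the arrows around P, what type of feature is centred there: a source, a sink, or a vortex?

vortex

At P (2.2, -2.8) the arrows circulate counterclockwise. Divergence ≈0, curl about +4 — near-zero divergence with nonzero curl is a vortex.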